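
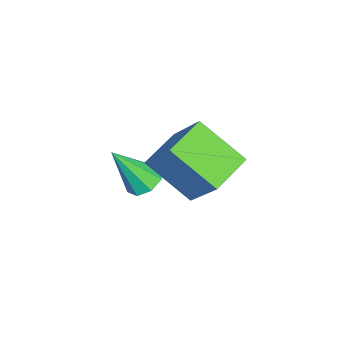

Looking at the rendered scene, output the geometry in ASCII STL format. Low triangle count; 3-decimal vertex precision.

solid 
facet normal -0.861 0.459 0.217
outer loop
vertex -0.003 1.348 -0.409
vertex 0.68 2.041 0.836
vertex 0.381 2.46 -1.239
endloop
endfacet
facet normal -0.433 -0.438 -0.788
outer loop
vertex 1.32 1.959 -1.476
vertex -0.003 1.348 -0.409
vertex 0.381 2.46 -1.239
endloop
endfacet
facet normal -0.861 0.459 0.217
outer loop
vertex 0.381 2.46 -1.239
vertex 0.68 2.041 0.836
vertex 1.064 3.153 0.006
endloop
endfacet
facet normal 0.267 0.772 -0.576
outer loop
vertex 1.064 3.153 0.006
vertex 1.32 1.959 -1.476
vertex 0.381 2.46 -1.239
endloop
endfacet
facet normal -0.267 -0.772 0.576
outer loop
vertex -0.003 1.348 -0.409
vertex 1.619 1.54 0.599
vertex 0.68 2.041 0.836
endloop
endfacet
facet normal -0.433 -0.438 -0.788
outer loop
vertex 0.936 0.847 -0.646
vertex -0.003 1.348 -0.409
vertex 1.32 1.959 -1.476
endloop
endfacet
facet normal -0.267 -0.772 0.576
outer loop
vertex 0.936 0.847 -0.646
vertex 1.619 1.54 0.599
vertex -0.003 1.348 -0.409
endloop
endfacet
facet normal 0.433 0.438 0.788
outer loop
vertex 0.68 2.041 0.836
vertex 1.619 1.54 0.599
vertex 1.064 3.153 0.006
endloop
endfacet
facet normal 0.267 0.772 -0.576
outer loop
vertex 2.003 2.652 -0.231
vertex 1.32 1.959 -1.476
vertex 1.064 3.153 0.006
endloop
endfacet
facet normal 0.433 0.438 0.788
outer loop
vertex 1.064 3.153 0.006
vertex 1.619 1.54 0.599
vertex 2.003 2.652 -0.231
endloop
endfacet
facet normal 0.861 -0.459 -0.217
outer loop
vertex 2.003 2.652 -0.231
vertex 0.936 0.847 -0.646
vertex 1.32 1.959 -1.476
endloop
endfacet
facet normal 0.861 -0.459 -0.217
outer loop
vertex 1.619 1.54 0.599
vertex 0.936 0.847 -0.646
vertex 2.003 2.652 -0.231
endloop
endfacet
facet normal -0.140 0.535 -0.834
outer loop
vertex -0.135 0.216 -2.95
vertex -0.387 0.579 -2.675
vertex 0.109 0.498 -2.81
endloop
endfacet
facet normal 0.781 -0.611 -0.129
outer loop
vertex -0.135 0.216 -2.95
vertex 0.109 0.498 -2.81
vertex -0.193 -0.159 -1.525
endloop
endfacet
facet normal -0.139 0.535 -0.833
outer loop
vertex 0.109 0.498 -2.81
vertex -0.387 0.579 -2.675
vertex 0.063 0.827 -2.591
endloop
endfacet
facet normal 0.975 -0.012 0.223
outer loop
vertex 0.109 0.498 -2.81
vertex 0.063 0.827 -2.591
vertex -0.193 -0.159 -1.525
endloop
endfacet
facet normal -0.139 0.535 -0.833
outer loop
vertex 0.063 0.827 -2.591
vertex -0.387 0.579 -2.675
vertex -0.247 1.011 -2.421
endloop
endfacet
facet normal 0.625 0.493 0.606
outer loop
vertex 0.063 0.827 -2.591
vertex -0.247 1.011 -2.421
vertex -0.193 -0.159 -1.525
endloop
endfacet
facet normal -0.141 0.535 -0.833
outer loop
vertex -0.247 1.011 -2.421
vertex -0.387 0.579 -2.675
vertex -0.638 0.941 -2.4
endloop
endfacet
facet normal -0.066 0.605 0.794
outer loop
vertex -0.247 1.011 -2.421
vertex -0.638 0.941 -2.4
vertex -0.193 -0.159 -1.525
endloop
endfacet
facet normal -0.139 0.536 -0.833
outer loop
vertex -0.638 0.941 -2.4
vertex -0.387 0.579 -2.675
vertex -0.882 0.66 -2.54
endloop
endfacet
facet normal -0.688 0.260 0.677
outer loop
vertex -0.638 0.941 -2.4
vertex -0.882 0.66 -2.54
vertex -0.193 -0.159 -1.525
endloop
endfacet
facet normal -0.140 0.535 -0.833
outer loop
vertex -0.882 0.66 -2.54
vertex -0.387 0.579 -2.675
vertex -0.836 0.331 -2.759
endloop
endfacet
facet normal -0.883 -0.340 0.325
outer loop
vertex -0.882 0.66 -2.54
vertex -0.836 0.331 -2.759
vertex -0.193 -0.159 -1.525
endloop
endfacet
facet normal -0.140 0.535 -0.833
outer loop
vertex -0.836 0.331 -2.759
vertex -0.387 0.579 -2.675
vertex -0.526 0.147 -2.929
endloop
endfacet
facet normal -0.533 -0.844 -0.058
outer loop
vertex -0.836 0.331 -2.759
vertex -0.526 0.147 -2.929
vertex -0.193 -0.159 -1.525
endloop
endfacet
facet normal -0.139 0.535 -0.833
outer loop
vertex -0.526 0.147 -2.929
vertex -0.387 0.579 -2.675
vertex -0.135 0.216 -2.95
endloop
endfacet
facet normal 0.156 -0.957 -0.245
outer loop
vertex -0.526 0.147 -2.929
vertex -0.135 0.216 -2.95
vertex -0.193 -0.159 -1.525
endloop
endfacet

endsolid


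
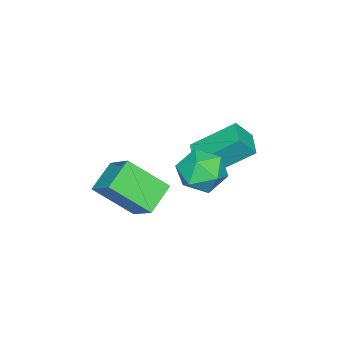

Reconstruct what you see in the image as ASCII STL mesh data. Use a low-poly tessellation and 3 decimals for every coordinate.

solid 
facet normal -0.833 -0.531 0.158
outer loop
vertex -0.501 -0.341 0.095
vertex -1.173 1.059 1.257
vertex -0.924 0.094 -0.674
endloop
endfacet
facet normal 0.347 -0.722 -0.599
outer loop
vertex -0.067 0.641 -0.837
vertex -0.501 -0.341 0.095
vertex -0.924 0.094 -0.674
endloop
endfacet
facet normal -0.832 -0.531 0.158
outer loop
vertex -0.924 0.094 -0.674
vertex -1.173 1.059 1.257
vertex -1.597 1.494 0.488
endloop
endfacet
facet normal -0.432 0.444 -0.785
outer loop
vertex -1.597 1.494 0.488
vertex -0.067 0.641 -0.837
vertex -0.924 0.094 -0.674
endloop
endfacet
facet normal 0.433 -0.444 0.785
outer loop
vertex -0.501 -0.341 0.095
vertex -0.316 1.606 1.094
vertex -1.173 1.059 1.257
endloop
endfacet
facet normal 0.346 -0.722 -0.599
outer loop
vertex 0.357 0.206 -0.068
vertex -0.501 -0.341 0.095
vertex -0.067 0.641 -0.837
endloop
endfacet
facet normal 0.432 -0.444 0.785
outer loop
vertex 0.357 0.206 -0.068
vertex -0.316 1.606 1.094
vertex -0.501 -0.341 0.095
endloop
endfacet
facet normal -0.347 0.722 0.599
outer loop
vertex -1.173 1.059 1.257
vertex -0.316 1.606 1.094
vertex -1.597 1.494 0.488
endloop
endfacet
facet normal -0.432 0.444 -0.785
outer loop
vertex -0.739 2.041 0.325
vertex -0.067 0.641 -0.837
vertex -1.597 1.494 0.488
endloop
endfacet
facet normal -0.346 0.722 0.599
outer loop
vertex -1.597 1.494 0.488
vertex -0.316 1.606 1.094
vertex -0.739 2.041 0.325
endloop
endfacet
facet normal 0.832 0.531 -0.159
outer loop
vertex -0.739 2.041 0.325
vertex 0.357 0.206 -0.068
vertex -0.067 0.641 -0.837
endloop
endfacet
facet normal 0.833 0.531 -0.158
outer loop
vertex -0.316 1.606 1.094
vertex 0.357 0.206 -0.068
vertex -0.739 2.041 0.325
endloop
endfacet
facet normal -0.878 0.084 0.472
outer loop
vertex 1.69 -1.583 0.325
vertex 1.164 -0.26 -0.887
vertex 1.154 -2.551 -0.5
endloop
endfacet
facet normal 0.280 -0.708 0.648
outer loop
vertex 2.296 -2.66 -1.113
vertex 1.69 -1.583 0.325
vertex 1.154 -2.551 -0.5
endloop
endfacet
facet normal -0.878 0.083 0.471
outer loop
vertex 1.154 -2.551 -0.5
vertex 1.164 -0.26 -0.887
vertex 0.629 -1.228 -1.712
endloop
endfacet
facet normal -0.388 -0.702 -0.598
outer loop
vertex 0.629 -1.228 -1.712
vertex 2.296 -2.66 -1.113
vertex 1.154 -2.551 -0.5
endloop
endfacet
facet normal 0.388 0.702 0.598
outer loop
vertex 1.69 -1.583 0.325
vertex 2.306 -0.369 -1.5
vertex 1.164 -0.26 -0.887
endloop
endfacet
facet normal 0.281 -0.708 0.648
outer loop
vertex 2.831 -1.692 -0.288
vertex 1.69 -1.583 0.325
vertex 2.296 -2.66 -1.113
endloop
endfacet
facet normal 0.388 0.702 0.598
outer loop
vertex 2.831 -1.692 -0.288
vertex 2.306 -0.369 -1.5
vertex 1.69 -1.583 0.325
endloop
endfacet
facet normal -0.281 0.708 -0.648
outer loop
vertex 1.164 -0.26 -0.887
vertex 2.306 -0.369 -1.5
vertex 0.629 -1.228 -1.712
endloop
endfacet
facet normal -0.388 -0.702 -0.598
outer loop
vertex 1.77 -1.337 -2.325
vertex 2.296 -2.66 -1.113
vertex 0.629 -1.228 -1.712
endloop
endfacet
facet normal -0.281 0.708 -0.648
outer loop
vertex 0.629 -1.228 -1.712
vertex 2.306 -0.369 -1.5
vertex 1.77 -1.337 -2.325
endloop
endfacet
facet normal 0.878 -0.083 -0.472
outer loop
vertex 1.77 -1.337 -2.325
vertex 2.831 -1.692 -0.288
vertex 2.296 -2.66 -1.113
endloop
endfacet
facet normal 0.878 -0.084 -0.472
outer loop
vertex 2.306 -0.369 -1.5
vertex 2.831 -1.692 -0.288
vertex 1.77 -1.337 -2.325
endloop
endfacet
facet normal 0.263 0.611 0.747
outer loop
vertex 3.559 2.638 2.183
vertex 2.798 2.395 2.65
vertex 3.583 1.918 2.764
endloop
endfacet
facet normal 0.838 0.359 0.410
outer loop
vertex 3.559 2.638 2.183
vertex 3.583 1.918 2.764
vertex 4.007 1.865 1.944
endloop
endfacet
facet normal 0.792 0.544 -0.276
outer loop
vertex 3.559 2.638 2.183
vertex 4.007 1.865 1.944
vertex 3.485 2.309 1.322
endloop
endfacet
facet normal 0.186 0.912 -0.365
outer loop
vertex 3.559 2.638 2.183
vertex 3.485 2.309 1.322
vertex 2.737 2.636 1.758
endloop
endfacet
facet normal -0.140 0.953 0.267
outer loop
vertex 3.559 2.638 2.183
vertex 2.737 2.636 1.758
vertex 2.798 2.395 2.65
endloop
endfacet
facet normal 0.821 -0.354 0.448
outer loop
vertex 4.007 1.865 1.944
vertex 3.583 1.918 2.764
vertex 3.523 1.144 2.262
endloop
endfacet
facet normal -0.111 0.054 0.992
outer loop
vertex 3.583 1.918 2.764
vertex 2.798 2.395 2.65
vertex 2.775 1.471 2.698
endloop
endfacet
facet normal -0.764 0.608 0.217
outer loop
vertex 2.798 2.395 2.65
vertex 2.737 2.636 1.758
vertex 2.253 1.915 2.076
endloop
endfacet
facet normal -0.234 0.542 -0.807
outer loop
vertex 2.737 2.636 1.758
vertex 3.485 2.309 1.322
vertex 2.677 1.862 1.256
endloop
endfacet
facet normal 0.746 -0.053 -0.664
outer loop
vertex 3.485 2.309 1.322
vertex 4.007 1.865 1.944
vertex 3.462 1.385 1.37
endloop
endfacet
facet normal -0.186 -0.912 0.365
outer loop
vertex 2.701 1.142 1.837
vertex 3.523 1.144 2.262
vertex 2.775 1.471 2.698
endloop
endfacet
facet normal -0.792 -0.544 0.276
outer loop
vertex 2.701 1.142 1.837
vertex 2.775 1.471 2.698
vertex 2.253 1.915 2.076
endloop
endfacet
facet normal -0.838 -0.359 -0.410
outer loop
vertex 2.701 1.142 1.837
vertex 2.253 1.915 2.076
vertex 2.677 1.862 1.256
endloop
endfacet
facet normal -0.263 -0.611 -0.747
outer loop
vertex 2.701 1.142 1.837
vertex 2.677 1.862 1.256
vertex 3.462 1.385 1.37
endloop
endfacet
facet normal 0.140 -0.953 -0.267
outer loop
vertex 2.701 1.142 1.837
vertex 3.462 1.385 1.37
vertex 3.523 1.144 2.262
endloop
endfacet
facet normal 0.234 -0.542 0.807
outer loop
vertex 2.775 1.471 2.698
vertex 3.523 1.144 2.262
vertex 3.583 1.918 2.764
endloop
endfacet
facet normal -0.746 0.053 0.664
outer loop
vertex 2.253 1.915 2.076
vertex 2.775 1.471 2.698
vertex 2.798 2.395 2.65
endloop
endfacet
facet normal -0.821 0.354 -0.448
outer loop
vertex 2.677 1.862 1.256
vertex 2.253 1.915 2.076
vertex 2.737 2.636 1.758
endloop
endfacet
facet normal 0.111 -0.054 -0.992
outer loop
vertex 3.462 1.385 1.37
vertex 2.677 1.862 1.256
vertex 3.485 2.309 1.322
endloop
endfacet
facet normal 0.764 -0.608 -0.217
outer loop
vertex 3.523 1.144 2.262
vertex 3.462 1.385 1.37
vertex 4.007 1.865 1.944
endloop
endfacet

endsolid


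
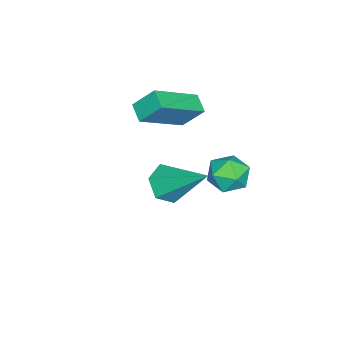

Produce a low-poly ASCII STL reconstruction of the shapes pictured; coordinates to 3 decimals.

solid 
facet normal -0.708 0.462 -0.533
outer loop
vertex -4.356 -0.749 3.427
vertex -3.802 -0.267 3.109
vertex -4.195 -1.51 2.553
endloop
endfacet
facet normal -0.692 -0.603 0.397
outer loop
vertex -2.658 -2.513 3.711
vertex -4.356 -0.749 3.427
vertex -4.195 -1.51 2.553
endloop
endfacet
facet normal -0.708 0.462 -0.533
outer loop
vertex -4.195 -1.51 2.553
vertex -3.802 -0.267 3.109
vertex -3.641 -1.028 2.235
endloop
endfacet
facet normal 0.138 -0.651 -0.747
outer loop
vertex -3.641 -1.028 2.235
vertex -2.658 -2.513 3.711
vertex -4.195 -1.51 2.553
endloop
endfacet
facet normal -0.138 0.651 0.747
outer loop
vertex -4.356 -0.749 3.427
vertex -2.265 -1.27 4.267
vertex -3.802 -0.267 3.109
endloop
endfacet
facet normal -0.692 -0.603 0.397
outer loop
vertex -2.819 -1.752 4.585
vertex -4.356 -0.749 3.427
vertex -2.658 -2.513 3.711
endloop
endfacet
facet normal -0.138 0.651 0.747
outer loop
vertex -2.819 -1.752 4.585
vertex -2.265 -1.27 4.267
vertex -4.356 -0.749 3.427
endloop
endfacet
facet normal 0.692 0.603 -0.397
outer loop
vertex -3.802 -0.267 3.109
vertex -2.265 -1.27 4.267
vertex -3.641 -1.028 2.235
endloop
endfacet
facet normal 0.138 -0.651 -0.747
outer loop
vertex -2.104 -2.031 3.393
vertex -2.658 -2.513 3.711
vertex -3.641 -1.028 2.235
endloop
endfacet
facet normal 0.692 0.603 -0.397
outer loop
vertex -3.641 -1.028 2.235
vertex -2.265 -1.27 4.267
vertex -2.104 -2.031 3.393
endloop
endfacet
facet normal 0.708 -0.462 0.533
outer loop
vertex -2.104 -2.031 3.393
vertex -2.819 -1.752 4.585
vertex -2.658 -2.513 3.711
endloop
endfacet
facet normal 0.708 -0.462 0.533
outer loop
vertex -2.265 -1.27 4.267
vertex -2.819 -1.752 4.585
vertex -2.104 -2.031 3.393
endloop
endfacet
facet normal -0.204 -0.751 -0.628
outer loop
vertex 1.005 -0.454 3.48
vertex 0.596 0.042 3.02
vertex 1.369 -0.065 2.897
endloop
endfacet
facet normal 0.884 -0.186 0.428
outer loop
vertex 1.005 -0.454 3.48
vertex 1.369 -0.065 2.897
vertex 1.024 1.618 4.34
endloop
endfacet
facet normal -0.204 -0.751 -0.628
outer loop
vertex 1.369 -0.065 2.897
vertex 0.596 0.042 3.02
vertex 0.96 0.431 2.437
endloop
endfacet
facet normal 0.853 0.429 -0.296
outer loop
vertex 1.369 -0.065 2.897
vertex 0.96 0.431 2.437
vertex 1.024 1.618 4.34
endloop
endfacet
facet normal -0.204 -0.751 -0.628
outer loop
vertex 0.96 0.431 2.437
vertex 0.596 0.042 3.02
vertex 0.187 0.537 2.561
endloop
endfacet
facet normal 0.031 0.848 -0.530
outer loop
vertex 0.96 0.431 2.437
vertex 0.187 0.537 2.561
vertex 1.024 1.618 4.34
endloop
endfacet
facet normal -0.204 -0.751 -0.628
outer loop
vertex 0.187 0.537 2.561
vertex 0.596 0.042 3.02
vertex -0.177 0.148 3.144
endloop
endfacet
facet normal -0.758 0.651 -0.039
outer loop
vertex 0.187 0.537 2.561
vertex -0.177 0.148 3.144
vertex 1.024 1.618 4.34
endloop
endfacet
facet normal -0.204 -0.750 -0.629
outer loop
vertex -0.177 0.148 3.144
vertex 0.596 0.042 3.02
vertex 0.232 -0.348 3.603
endloop
endfacet
facet normal -0.727 0.036 0.686
outer loop
vertex -0.177 0.148 3.144
vertex 0.232 -0.348 3.603
vertex 1.024 1.618 4.34
endloop
endfacet
facet normal -0.203 -0.751 -0.629
outer loop
vertex 0.232 -0.348 3.603
vertex 0.596 0.042 3.02
vertex 1.005 -0.454 3.48
endloop
endfacet
facet normal 0.094 -0.382 0.919
outer loop
vertex 0.232 -0.348 3.603
vertex 1.005 -0.454 3.48
vertex 1.024 1.618 4.34
endloop
endfacet
facet normal -0.498 0.337 0.799
outer loop
vertex -3.89 1.413 0.433
vertex -4.324 0.657 0.481
vertex -3.57 0.756 0.909
endloop
endfacet
facet normal 0.154 0.628 0.763
outer loop
vertex -3.89 1.413 0.433
vertex -3.57 0.756 0.909
vertex -3.037 1.233 0.409
endloop
endfacet
facet normal 0.208 0.968 0.139
outer loop
vertex -3.89 1.413 0.433
vertex -3.037 1.233 0.409
vertex -3.461 1.43 -0.327
endloop
endfacet
facet normal -0.409 0.888 -0.211
outer loop
vertex -3.89 1.413 0.433
vertex -3.461 1.43 -0.327
vertex -4.257 1.074 -0.283
endloop
endfacet
facet normal -0.845 0.497 0.197
outer loop
vertex -3.89 1.413 0.433
vertex -4.257 1.074 -0.283
vertex -4.324 0.657 0.481
endloop
endfacet
facet normal 0.632 0.099 0.768
outer loop
vertex -3.037 1.233 0.409
vertex -3.57 0.756 0.909
vertex -2.943 0.366 0.443
endloop
endfacet
facet normal -0.421 -0.373 0.827
outer loop
vertex -3.57 0.756 0.909
vertex -4.324 0.657 0.481
vertex -3.739 0.01 0.487
endloop
endfacet
facet normal -0.983 -0.112 -0.147
outer loop
vertex -4.324 0.657 0.481
vertex -4.257 1.074 -0.283
vertex -4.163 0.207 -0.249
endloop
endfacet
facet normal -0.277 0.520 -0.808
outer loop
vertex -4.257 1.074 -0.283
vertex -3.461 1.43 -0.327
vertex -3.63 0.684 -0.749
endloop
endfacet
facet normal 0.721 0.650 -0.241
outer loop
vertex -3.461 1.43 -0.327
vertex -3.037 1.233 0.409
vertex -2.876 0.783 -0.321
endloop
endfacet
facet normal 0.409 -0.888 0.211
outer loop
vertex -3.31 0.027 -0.273
vertex -2.943 0.366 0.443
vertex -3.739 0.01 0.487
endloop
endfacet
facet normal -0.208 -0.968 -0.139
outer loop
vertex -3.31 0.027 -0.273
vertex -3.739 0.01 0.487
vertex -4.163 0.207 -0.249
endloop
endfacet
facet normal -0.154 -0.628 -0.763
outer loop
vertex -3.31 0.027 -0.273
vertex -4.163 0.207 -0.249
vertex -3.63 0.684 -0.749
endloop
endfacet
facet normal 0.498 -0.337 -0.799
outer loop
vertex -3.31 0.027 -0.273
vertex -3.63 0.684 -0.749
vertex -2.876 0.783 -0.321
endloop
endfacet
facet normal 0.845 -0.497 -0.197
outer loop
vertex -3.31 0.027 -0.273
vertex -2.876 0.783 -0.321
vertex -2.943 0.366 0.443
endloop
endfacet
facet normal 0.277 -0.520 0.808
outer loop
vertex -3.739 0.01 0.487
vertex -2.943 0.366 0.443
vertex -3.57 0.756 0.909
endloop
endfacet
facet normal -0.721 -0.650 0.241
outer loop
vertex -4.163 0.207 -0.249
vertex -3.739 0.01 0.487
vertex -4.324 0.657 0.481
endloop
endfacet
facet normal -0.632 -0.099 -0.768
outer loop
vertex -3.63 0.684 -0.749
vertex -4.163 0.207 -0.249
vertex -4.257 1.074 -0.283
endloop
endfacet
facet normal 0.421 0.373 -0.827
outer loop
vertex -2.876 0.783 -0.321
vertex -3.63 0.684 -0.749
vertex -3.461 1.43 -0.327
endloop
endfacet
facet normal 0.983 0.112 0.147
outer loop
vertex -2.943 0.366 0.443
vertex -2.876 0.783 -0.321
vertex -3.037 1.233 0.409
endloop
endfacet

endsolid


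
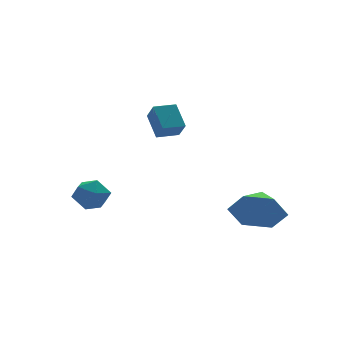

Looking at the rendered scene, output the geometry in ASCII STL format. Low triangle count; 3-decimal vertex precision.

solid 
facet normal -0.531 -0.766 -0.363
outer loop
vertex 1.585 -3.867 -2.244
vertex 1.01 -3.885 -1.365
vertex 0.709 -3.291 -2.177
endloop
endfacet
facet normal 0.435 0.724 -0.535
outer loop
vertex 1.585 -3.867 -2.244
vertex 0.709 -3.291 -2.177
vertex 1.67 -2.935 -0.915
endloop
endfacet
facet normal -0.532 -0.765 -0.363
outer loop
vertex 0.709 -3.291 -2.177
vertex 1.01 -3.885 -1.365
vertex 0.135 -3.309 -1.298
endloop
endfacet
facet normal -0.208 0.971 -0.116
outer loop
vertex 0.709 -3.291 -2.177
vertex 0.135 -3.309 -1.298
vertex 1.67 -2.935 -0.915
endloop
endfacet
facet normal -0.532 -0.766 -0.362
outer loop
vertex 0.135 -3.309 -1.298
vertex 1.01 -3.885 -1.365
vertex 0.436 -3.902 -0.486
endloop
endfacet
facet normal -0.329 0.701 0.633
outer loop
vertex 0.135 -3.309 -1.298
vertex 0.436 -3.902 -0.486
vertex 1.67 -2.935 -0.915
endloop
endfacet
facet normal -0.531 -0.766 -0.362
outer loop
vertex 0.436 -3.902 -0.486
vertex 1.01 -3.885 -1.365
vertex 1.312 -4.478 -0.553
endloop
endfacet
facet normal 0.193 0.181 0.964
outer loop
vertex 0.436 -3.902 -0.486
vertex 1.312 -4.478 -0.553
vertex 1.67 -2.935 -0.915
endloop
endfacet
facet normal -0.531 -0.766 -0.362
outer loop
vertex 1.312 -4.478 -0.553
vertex 1.01 -3.885 -1.365
vertex 1.886 -4.461 -1.432
endloop
endfacet
facet normal 0.836 -0.066 0.545
outer loop
vertex 1.312 -4.478 -0.553
vertex 1.886 -4.461 -1.432
vertex 1.67 -2.935 -0.915
endloop
endfacet
facet normal -0.531 -0.766 -0.363
outer loop
vertex 1.886 -4.461 -1.432
vertex 1.01 -3.885 -1.365
vertex 1.585 -3.867 -2.244
endloop
endfacet
facet normal 0.957 0.205 -0.205
outer loop
vertex 1.886 -4.461 -1.432
vertex 1.585 -3.867 -2.244
vertex 1.67 -2.935 -0.915
endloop
endfacet
facet normal -0.999 0.023 0.025
outer loop
vertex -1.382 -1.296 2.089
vertex -1.344 -0.434 2.819
vertex -1.386 -0.766 1.463
endloop
endfacet
facet normal -0.034 -0.763 -0.646
outer loop
vertex -0.516 -0.786 1.441
vertex -1.382 -1.296 2.089
vertex -1.386 -0.766 1.463
endloop
endfacet
facet normal -0.999 0.024 0.025
outer loop
vertex -1.386 -0.766 1.463
vertex -1.344 -0.434 2.819
vertex -1.347 0.096 2.193
endloop
endfacet
facet normal -0.004 0.646 -0.763
outer loop
vertex -1.347 0.096 2.193
vertex -0.516 -0.786 1.441
vertex -1.386 -0.766 1.463
endloop
endfacet
facet normal 0.004 -0.646 0.763
outer loop
vertex -1.382 -1.296 2.089
vertex -0.474 -0.454 2.797
vertex -1.344 -0.434 2.819
endloop
endfacet
facet normal -0.034 -0.763 -0.646
outer loop
vertex -0.513 -1.316 2.067
vertex -1.382 -1.296 2.089
vertex -0.516 -0.786 1.441
endloop
endfacet
facet normal 0.004 -0.646 0.763
outer loop
vertex -0.513 -1.316 2.067
vertex -0.474 -0.454 2.797
vertex -1.382 -1.296 2.089
endloop
endfacet
facet normal 0.034 0.763 0.646
outer loop
vertex -1.344 -0.434 2.819
vertex -0.474 -0.454 2.797
vertex -1.347 0.096 2.193
endloop
endfacet
facet normal -0.004 0.646 -0.763
outer loop
vertex -0.478 0.076 2.171
vertex -0.516 -0.786 1.441
vertex -1.347 0.096 2.193
endloop
endfacet
facet normal 0.034 0.763 0.646
outer loop
vertex -1.347 0.096 2.193
vertex -0.474 -0.454 2.797
vertex -0.478 0.076 2.171
endloop
endfacet
facet normal 0.999 -0.023 -0.025
outer loop
vertex -0.478 0.076 2.171
vertex -0.513 -1.316 2.067
vertex -0.516 -0.786 1.441
endloop
endfacet
facet normal 0.999 -0.023 -0.026
outer loop
vertex -0.474 -0.454 2.797
vertex -0.513 -1.316 2.067
vertex -0.478 0.076 2.171
endloop
endfacet
facet normal -0.235 0.310 0.921
outer loop
vertex -3.369 1.311 -1.21
vertex -3.782 0.673 -1.101
vertex -3.038 0.685 -0.915
endloop
endfacet
facet normal 0.406 0.556 0.725
outer loop
vertex -3.369 1.311 -1.21
vertex -3.038 0.685 -0.915
vertex -2.668 1.102 -1.442
endloop
endfacet
facet normal 0.322 0.938 0.128
outer loop
vertex -3.369 1.311 -1.21
vertex -2.668 1.102 -1.442
vertex -3.184 1.349 -1.954
endloop
endfacet
facet normal -0.371 0.928 -0.045
outer loop
vertex -3.369 1.311 -1.21
vertex -3.184 1.349 -1.954
vertex -3.873 1.084 -1.743
endloop
endfacet
facet normal -0.715 0.539 0.446
outer loop
vertex -3.369 1.311 -1.21
vertex -3.873 1.084 -1.743
vertex -3.782 0.673 -1.101
endloop
endfacet
facet normal 0.820 -0.004 0.573
outer loop
vertex -2.668 1.102 -1.442
vertex -3.038 0.685 -0.915
vertex -2.647 0.336 -1.477
endloop
endfacet
facet normal -0.216 -0.404 0.889
outer loop
vertex -3.038 0.685 -0.915
vertex -3.782 0.673 -1.101
vertex -3.336 0.071 -1.266
endloop
endfacet
facet normal -0.992 -0.033 0.120
outer loop
vertex -3.782 0.673 -1.101
vertex -3.873 1.084 -1.743
vertex -3.852 0.318 -1.778
endloop
endfacet
facet normal -0.436 0.597 -0.674
outer loop
vertex -3.873 1.084 -1.743
vertex -3.184 1.349 -1.954
vertex -3.482 0.735 -2.305
endloop
endfacet
facet normal 0.684 0.615 -0.393
outer loop
vertex -3.184 1.349 -1.954
vertex -2.668 1.102 -1.442
vertex -2.738 0.747 -2.119
endloop
endfacet
facet normal 0.371 -0.928 0.045
outer loop
vertex -3.151 0.109 -2.01
vertex -2.647 0.336 -1.477
vertex -3.336 0.071 -1.266
endloop
endfacet
facet normal -0.322 -0.938 -0.128
outer loop
vertex -3.151 0.109 -2.01
vertex -3.336 0.071 -1.266
vertex -3.852 0.318 -1.778
endloop
endfacet
facet normal -0.406 -0.556 -0.725
outer loop
vertex -3.151 0.109 -2.01
vertex -3.852 0.318 -1.778
vertex -3.482 0.735 -2.305
endloop
endfacet
facet normal 0.235 -0.310 -0.921
outer loop
vertex -3.151 0.109 -2.01
vertex -3.482 0.735 -2.305
vertex -2.738 0.747 -2.119
endloop
endfacet
facet normal 0.715 -0.539 -0.446
outer loop
vertex -3.151 0.109 -2.01
vertex -2.738 0.747 -2.119
vertex -2.647 0.336 -1.477
endloop
endfacet
facet normal 0.436 -0.597 0.674
outer loop
vertex -3.336 0.071 -1.266
vertex -2.647 0.336 -1.477
vertex -3.038 0.685 -0.915
endloop
endfacet
facet normal -0.684 -0.615 0.393
outer loop
vertex -3.852 0.318 -1.778
vertex -3.336 0.071 -1.266
vertex -3.782 0.673 -1.101
endloop
endfacet
facet normal -0.820 0.004 -0.573
outer loop
vertex -3.482 0.735 -2.305
vertex -3.852 0.318 -1.778
vertex -3.873 1.084 -1.743
endloop
endfacet
facet normal 0.216 0.404 -0.889
outer loop
vertex -2.738 0.747 -2.119
vertex -3.482 0.735 -2.305
vertex -3.184 1.349 -1.954
endloop
endfacet
facet normal 0.992 0.033 -0.120
outer loop
vertex -2.647 0.336 -1.477
vertex -2.738 0.747 -2.119
vertex -2.668 1.102 -1.442
endloop
endfacet

endsolid


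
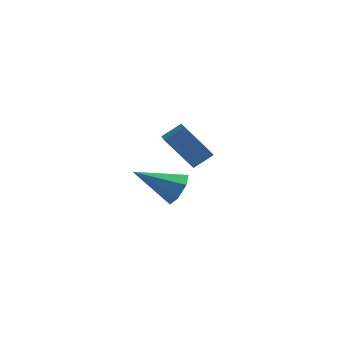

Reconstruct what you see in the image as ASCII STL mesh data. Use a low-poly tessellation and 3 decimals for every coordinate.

solid 
facet normal 0.792 0.371 -0.484
outer loop
vertex 4.345 -3.52 1.082
vertex 3.814 -3.116 0.523
vertex 4.136 -2.821 1.276
endloop
endfacet
facet normal 0.237 -0.193 0.952
outer loop
vertex 4.345 -3.52 1.082
vertex 4.136 -2.821 1.276
vertex 2.126 -3.904 1.557
endloop
endfacet
facet normal 0.793 0.371 -0.484
outer loop
vertex 4.136 -2.821 1.276
vertex 3.814 -3.116 0.523
vertex 3.685 -2.344 0.903
endloop
endfacet
facet normal -0.158 0.512 0.845
outer loop
vertex 4.136 -2.821 1.276
vertex 3.685 -2.344 0.903
vertex 2.126 -3.904 1.557
endloop
endfacet
facet normal 0.792 0.371 -0.485
outer loop
vertex 3.685 -2.344 0.903
vertex 3.814 -3.116 0.523
vertex 3.331 -2.448 0.245
endloop
endfacet
facet normal -0.639 0.734 0.228
outer loop
vertex 3.685 -2.344 0.903
vertex 3.331 -2.448 0.245
vertex 2.126 -3.904 1.557
endloop
endfacet
facet normal 0.792 0.371 -0.485
outer loop
vertex 3.331 -2.448 0.245
vertex 3.814 -3.116 0.523
vertex 3.34 -3.055 -0.204
endloop
endfacet
facet normal -0.846 0.309 -0.434
outer loop
vertex 3.331 -2.448 0.245
vertex 3.34 -3.055 -0.204
vertex 2.126 -3.904 1.557
endloop
endfacet
facet normal 0.792 0.370 -0.485
outer loop
vertex 3.34 -3.055 -0.204
vertex 3.814 -3.116 0.523
vertex 3.706 -3.708 -0.105
endloop
endfacet
facet normal -0.622 -0.446 -0.644
outer loop
vertex 3.34 -3.055 -0.204
vertex 3.706 -3.708 -0.105
vertex 2.126 -3.904 1.557
endloop
endfacet
facet normal 0.793 0.370 -0.485
outer loop
vertex 3.706 -3.708 -0.105
vertex 3.814 -3.116 0.523
vertex 4.153 -3.915 0.468
endloop
endfacet
facet normal -0.135 -0.961 -0.242
outer loop
vertex 3.706 -3.708 -0.105
vertex 4.153 -3.915 0.468
vertex 2.126 -3.904 1.557
endloop
endfacet
facet normal 0.792 0.370 -0.486
outer loop
vertex 4.153 -3.915 0.468
vertex 3.814 -3.116 0.523
vertex 4.345 -3.52 1.082
endloop
endfacet
facet normal 0.247 -0.848 0.468
outer loop
vertex 4.153 -3.915 0.468
vertex 4.345 -3.52 1.082
vertex 2.126 -3.904 1.557
endloop
endfacet
facet normal -0.531 0.816 -0.231
outer loop
vertex 1.28 2.919 1.064
vertex 2.528 3.267 -0.576
vertex 0.594 2.287 0.408
endloop
endfacet
facet normal -0.597 -0.166 0.785
outer loop
vertex 1.072 1.553 0.616
vertex 1.28 2.919 1.064
vertex 0.594 2.287 0.408
endloop
endfacet
facet normal -0.531 0.815 -0.231
outer loop
vertex 0.594 2.287 0.408
vertex 2.528 3.267 -0.576
vertex 1.843 2.635 -1.232
endloop
endfacet
facet normal -0.601 -0.555 -0.575
outer loop
vertex 1.843 2.635 -1.232
vertex 1.072 1.553 0.616
vertex 0.594 2.287 0.408
endloop
endfacet
facet normal 0.601 0.555 0.575
outer loop
vertex 1.28 2.919 1.064
vertex 3.006 2.533 -0.368
vertex 2.528 3.267 -0.576
endloop
endfacet
facet normal -0.598 -0.166 0.784
outer loop
vertex 1.757 2.185 1.272
vertex 1.28 2.919 1.064
vertex 1.072 1.553 0.616
endloop
endfacet
facet normal 0.601 0.554 0.576
outer loop
vertex 1.757 2.185 1.272
vertex 3.006 2.533 -0.368
vertex 1.28 2.919 1.064
endloop
endfacet
facet normal 0.597 0.167 -0.784
outer loop
vertex 2.528 3.267 -0.576
vertex 3.006 2.533 -0.368
vertex 1.843 2.635 -1.232
endloop
endfacet
facet normal -0.602 -0.554 -0.575
outer loop
vertex 2.32 1.901 -1.024
vertex 1.072 1.553 0.616
vertex 1.843 2.635 -1.232
endloop
endfacet
facet normal 0.597 0.166 -0.785
outer loop
vertex 1.843 2.635 -1.232
vertex 3.006 2.533 -0.368
vertex 2.32 1.901 -1.024
endloop
endfacet
facet normal 0.531 -0.815 0.231
outer loop
vertex 2.32 1.901 -1.024
vertex 1.757 2.185 1.272
vertex 1.072 1.553 0.616
endloop
endfacet
facet normal 0.531 -0.816 0.231
outer loop
vertex 3.006 2.533 -0.368
vertex 1.757 2.185 1.272
vertex 2.32 1.901 -1.024
endloop
endfacet

endsolid


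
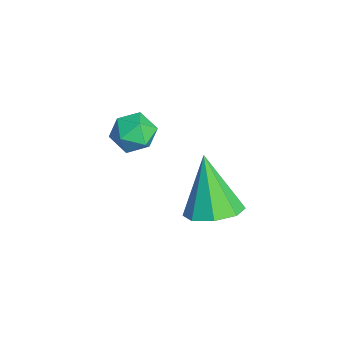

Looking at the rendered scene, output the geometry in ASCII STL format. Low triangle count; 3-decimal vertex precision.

solid 
facet normal 0.478 0.050 -0.877
outer loop
vertex 1.081 4.021 2.621
vertex 0.483 3.565 2.269
vertex 0.611 4.377 2.385
endloop
endfacet
facet normal 0.254 0.745 0.617
outer loop
vertex 1.081 4.021 2.621
vertex 0.611 4.377 2.385
vertex -0.403 3.475 3.891
endloop
endfacet
facet normal 0.479 0.050 -0.876
outer loop
vertex 0.611 4.377 2.385
vertex 0.483 3.565 2.269
vertex 0.066 4.258 2.08
endloop
endfacet
facet normal -0.357 0.888 0.291
outer loop
vertex 0.611 4.377 2.385
vertex 0.066 4.258 2.08
vertex -0.403 3.475 3.891
endloop
endfacet
facet normal 0.479 0.049 -0.877
outer loop
vertex 0.066 4.258 2.08
vertex 0.483 3.565 2.269
vertex -0.234 3.733 1.887
endloop
endfacet
facet normal -0.867 0.499 -0.009
outer loop
vertex 0.066 4.258 2.08
vertex -0.234 3.733 1.887
vertex -0.403 3.475 3.891
endloop
endfacet
facet normal 0.479 0.049 -0.877
outer loop
vertex -0.234 3.733 1.887
vertex 0.483 3.565 2.269
vertex -0.115 3.11 1.917
endloop
endfacet
facet normal -0.976 -0.192 -0.107
outer loop
vertex -0.234 3.733 1.887
vertex -0.115 3.11 1.917
vertex -0.403 3.475 3.891
endloop
endfacet
facet normal 0.479 0.049 -0.877
outer loop
vertex -0.115 3.11 1.917
vertex 0.483 3.565 2.269
vertex 0.355 2.753 2.154
endloop
endfacet
facet normal -0.621 -0.782 0.054
outer loop
vertex -0.115 3.11 1.917
vertex 0.355 2.753 2.154
vertex -0.403 3.475 3.891
endloop
endfacet
facet normal 0.479 0.049 -0.876
outer loop
vertex 0.355 2.753 2.154
vertex 0.483 3.565 2.269
vertex 0.899 2.873 2.458
endloop
endfacet
facet normal -0.009 -0.925 0.381
outer loop
vertex 0.355 2.753 2.154
vertex 0.899 2.873 2.458
vertex -0.403 3.475 3.891
endloop
endfacet
facet normal 0.479 0.049 -0.876
outer loop
vertex 0.899 2.873 2.458
vertex 0.483 3.565 2.269
vertex 1.2 3.398 2.652
endloop
endfacet
facet normal 0.499 -0.537 0.680
outer loop
vertex 0.899 2.873 2.458
vertex 1.2 3.398 2.652
vertex -0.403 3.475 3.891
endloop
endfacet
facet normal 0.479 0.048 -0.876
outer loop
vertex 1.2 3.398 2.652
vertex 0.483 3.565 2.269
vertex 1.081 4.021 2.621
endloop
endfacet
facet normal 0.609 0.155 0.778
outer loop
vertex 1.2 3.398 2.652
vertex 1.081 4.021 2.621
vertex -0.403 3.475 3.891
endloop
endfacet
facet normal -0.093 0.923 -0.373
outer loop
vertex -2.406 2.42 2.559
vertex -3.067 2.462 2.828
vertex -2.508 2.676 3.219
endloop
endfacet
facet normal 0.589 0.780 -0.212
outer loop
vertex -2.406 2.42 2.559
vertex -2.508 2.676 3.219
vertex -1.964 2.23 3.088
endloop
endfacet
facet normal 0.786 0.204 -0.584
outer loop
vertex -2.406 2.42 2.559
vertex -1.964 2.23 3.088
vertex -2.187 1.741 2.617
endloop
endfacet
facet normal 0.228 -0.010 -0.974
outer loop
vertex -2.406 2.42 2.559
vertex -2.187 1.741 2.617
vertex -2.869 1.884 2.456
endloop
endfacet
facet normal -0.316 0.435 -0.843
outer loop
vertex -2.406 2.42 2.559
vertex -2.869 1.884 2.456
vertex -3.067 2.462 2.828
endloop
endfacet
facet normal 0.622 0.618 0.481
outer loop
vertex -1.964 2.23 3.088
vertex -2.508 2.676 3.219
vertex -2.351 2.156 3.684
endloop
endfacet
facet normal -0.480 0.848 0.222
outer loop
vertex -2.508 2.676 3.219
vertex -3.067 2.462 2.828
vertex -3.033 2.299 3.523
endloop
endfacet
facet normal -0.841 0.059 -0.539
outer loop
vertex -3.067 2.462 2.828
vertex -2.869 1.884 2.456
vertex -3.256 1.81 3.052
endloop
endfacet
facet normal 0.039 -0.660 -0.751
outer loop
vertex -2.869 1.884 2.456
vertex -2.187 1.741 2.617
vertex -2.712 1.364 2.921
endloop
endfacet
facet normal 0.942 -0.314 -0.120
outer loop
vertex -2.187 1.741 2.617
vertex -1.964 2.23 3.088
vertex -2.153 1.578 3.312
endloop
endfacet
facet normal -0.228 0.010 0.974
outer loop
vertex -2.814 1.62 3.581
vertex -2.351 2.156 3.684
vertex -3.033 2.299 3.523
endloop
endfacet
facet normal -0.786 -0.204 0.584
outer loop
vertex -2.814 1.62 3.581
vertex -3.033 2.299 3.523
vertex -3.256 1.81 3.052
endloop
endfacet
facet normal -0.589 -0.780 0.212
outer loop
vertex -2.814 1.62 3.581
vertex -3.256 1.81 3.052
vertex -2.712 1.364 2.921
endloop
endfacet
facet normal 0.093 -0.923 0.373
outer loop
vertex -2.814 1.62 3.581
vertex -2.712 1.364 2.921
vertex -2.153 1.578 3.312
endloop
endfacet
facet normal 0.316 -0.435 0.843
outer loop
vertex -2.814 1.62 3.581
vertex -2.153 1.578 3.312
vertex -2.351 2.156 3.684
endloop
endfacet
facet normal -0.039 0.660 0.751
outer loop
vertex -3.033 2.299 3.523
vertex -2.351 2.156 3.684
vertex -2.508 2.676 3.219
endloop
endfacet
facet normal -0.942 0.314 0.120
outer loop
vertex -3.256 1.81 3.052
vertex -3.033 2.299 3.523
vertex -3.067 2.462 2.828
endloop
endfacet
facet normal -0.622 -0.618 -0.481
outer loop
vertex -2.712 1.364 2.921
vertex -3.256 1.81 3.052
vertex -2.869 1.884 2.456
endloop
endfacet
facet normal 0.480 -0.848 -0.222
outer loop
vertex -2.153 1.578 3.312
vertex -2.712 1.364 2.921
vertex -2.187 1.741 2.617
endloop
endfacet
facet normal 0.841 -0.059 0.539
outer loop
vertex -2.351 2.156 3.684
vertex -2.153 1.578 3.312
vertex -1.964 2.23 3.088
endloop
endfacet

endsolid


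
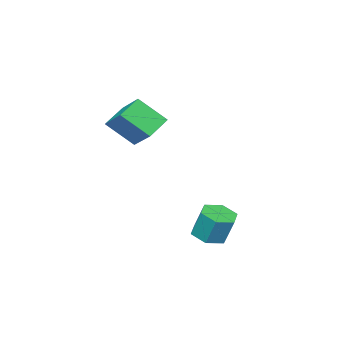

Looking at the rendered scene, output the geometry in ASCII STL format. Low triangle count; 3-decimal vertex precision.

solid 
facet normal -0.867 0.001 0.498
outer loop
vertex -0.273 -4.582 3.139
vertex 0.305 -3.154 4.145
vertex -0.956 -3.465 1.947
endloop
endfacet
facet normal -0.314 -0.776 -0.547
outer loop
vertex 0.215 -3.466 1.275
vertex -0.273 -4.582 3.139
vertex -0.956 -3.465 1.947
endloop
endfacet
facet normal -0.867 0.001 0.497
outer loop
vertex -0.956 -3.465 1.947
vertex 0.305 -3.154 4.145
vertex -0.377 -2.037 2.953
endloop
endfacet
facet normal -0.386 0.631 -0.673
outer loop
vertex -0.377 -2.037 2.953
vertex 0.215 -3.466 1.275
vertex -0.956 -3.465 1.947
endloop
endfacet
facet normal 0.386 -0.631 0.673
outer loop
vertex -0.273 -4.582 3.139
vertex 1.476 -3.155 3.473
vertex 0.305 -3.154 4.145
endloop
endfacet
facet normal -0.315 -0.776 -0.547
outer loop
vertex 0.897 -4.583 2.467
vertex -0.273 -4.582 3.139
vertex 0.215 -3.466 1.275
endloop
endfacet
facet normal 0.386 -0.631 0.673
outer loop
vertex 0.897 -4.583 2.467
vertex 1.476 -3.155 3.473
vertex -0.273 -4.582 3.139
endloop
endfacet
facet normal 0.315 0.776 0.547
outer loop
vertex 0.305 -3.154 4.145
vertex 1.476 -3.155 3.473
vertex -0.377 -2.037 2.953
endloop
endfacet
facet normal -0.386 0.631 -0.673
outer loop
vertex 0.793 -2.038 2.281
vertex 0.215 -3.466 1.275
vertex -0.377 -2.037 2.953
endloop
endfacet
facet normal 0.315 0.776 0.547
outer loop
vertex -0.377 -2.037 2.953
vertex 1.476 -3.155 3.473
vertex 0.793 -2.038 2.281
endloop
endfacet
facet normal 0.868 -0.001 -0.497
outer loop
vertex 0.793 -2.038 2.281
vertex 0.897 -4.583 2.467
vertex 0.215 -3.466 1.275
endloop
endfacet
facet normal 0.867 -0.001 -0.498
outer loop
vertex 1.476 -3.155 3.473
vertex 0.897 -4.583 2.467
vertex 0.793 -2.038 2.281
endloop
endfacet
facet normal 0.012 -0.365 -0.931
outer loop
vertex 1.638 1.765 -2.836
vertex 0.899 1.352 -2.684
vertex 0.888 2.153 -2.998
endloop
endfacet
facet normal 0.489 0.815 -0.312
outer loop
vertex 1.638 1.765 -2.836
vertex 0.888 2.153 -2.998
vertex 1.62 2.3 -1.467
endloop
endfacet
facet normal 0.489 0.815 -0.312
outer loop
vertex 1.62 2.3 -1.467
vertex 0.888 2.153 -2.998
vertex 0.87 2.688 -1.629
endloop
endfacet
facet normal -0.013 0.364 0.931
outer loop
vertex 1.62 2.3 -1.467
vertex 0.87 2.688 -1.629
vertex 0.881 1.888 -1.316
endloop
endfacet
facet normal 0.012 -0.365 -0.931
outer loop
vertex 0.888 2.153 -2.998
vertex 0.899 1.352 -2.684
vertex 0.149 1.741 -2.846
endloop
endfacet
facet normal -0.511 0.798 -0.319
outer loop
vertex 0.888 2.153 -2.998
vertex 0.149 1.741 -2.846
vertex 0.87 2.688 -1.629
endloop
endfacet
facet normal -0.511 0.798 -0.319
outer loop
vertex 0.87 2.688 -1.629
vertex 0.149 1.741 -2.846
vertex 0.131 2.276 -1.477
endloop
endfacet
facet normal -0.011 0.364 0.931
outer loop
vertex 0.87 2.688 -1.629
vertex 0.131 2.276 -1.477
vertex 0.881 1.888 -1.316
endloop
endfacet
facet normal 0.012 -0.364 -0.931
outer loop
vertex 0.149 1.741 -2.846
vertex 0.899 1.352 -2.684
vertex 0.16 0.94 -2.533
endloop
endfacet
facet normal -1.000 -0.016 -0.007
outer loop
vertex 0.149 1.741 -2.846
vertex 0.16 0.94 -2.533
vertex 0.131 2.276 -1.477
endloop
endfacet
facet normal -1.000 -0.016 -0.007
outer loop
vertex 0.131 2.276 -1.477
vertex 0.16 0.94 -2.533
vertex 0.142 1.475 -1.164
endloop
endfacet
facet normal -0.012 0.364 0.931
outer loop
vertex 0.131 2.276 -1.477
vertex 0.142 1.475 -1.164
vertex 0.881 1.888 -1.316
endloop
endfacet
facet normal 0.013 -0.364 -0.931
outer loop
vertex 0.16 0.94 -2.533
vertex 0.899 1.352 -2.684
vertex 0.91 0.552 -2.371
endloop
endfacet
facet normal -0.489 -0.815 0.312
outer loop
vertex 0.16 0.94 -2.533
vertex 0.91 0.552 -2.371
vertex 0.142 1.475 -1.164
endloop
endfacet
facet normal -0.489 -0.815 0.312
outer loop
vertex 0.142 1.475 -1.164
vertex 0.91 0.552 -2.371
vertex 0.892 1.087 -1.002
endloop
endfacet
facet normal -0.012 0.365 0.931
outer loop
vertex 0.142 1.475 -1.164
vertex 0.892 1.087 -1.002
vertex 0.881 1.888 -1.316
endloop
endfacet
facet normal 0.011 -0.364 -0.931
outer loop
vertex 0.91 0.552 -2.371
vertex 0.899 1.352 -2.684
vertex 1.649 0.964 -2.523
endloop
endfacet
facet normal 0.511 -0.798 0.319
outer loop
vertex 0.91 0.552 -2.371
vertex 1.649 0.964 -2.523
vertex 0.892 1.087 -1.002
endloop
endfacet
facet normal 0.511 -0.798 0.319
outer loop
vertex 0.892 1.087 -1.002
vertex 1.649 0.964 -2.523
vertex 1.631 1.499 -1.154
endloop
endfacet
facet normal -0.012 0.365 0.931
outer loop
vertex 0.892 1.087 -1.002
vertex 1.631 1.499 -1.154
vertex 0.881 1.888 -1.316
endloop
endfacet
facet normal 0.012 -0.364 -0.931
outer loop
vertex 1.649 0.964 -2.523
vertex 0.899 1.352 -2.684
vertex 1.638 1.765 -2.836
endloop
endfacet
facet normal 1.000 0.016 0.007
outer loop
vertex 1.649 0.964 -2.523
vertex 1.638 1.765 -2.836
vertex 1.631 1.499 -1.154
endloop
endfacet
facet normal 1.000 0.016 0.007
outer loop
vertex 1.631 1.499 -1.154
vertex 1.638 1.765 -2.836
vertex 1.62 2.3 -1.467
endloop
endfacet
facet normal -0.012 0.364 0.931
outer loop
vertex 1.631 1.499 -1.154
vertex 1.62 2.3 -1.467
vertex 0.881 1.888 -1.316
endloop
endfacet

endsolid


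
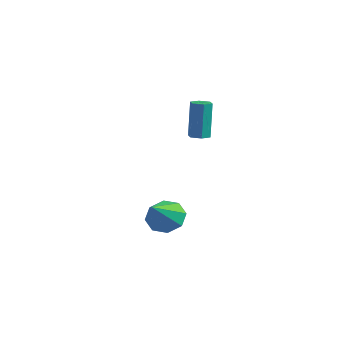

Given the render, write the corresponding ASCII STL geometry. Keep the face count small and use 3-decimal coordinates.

solid 
facet normal -0.473 0.657 -0.586
outer loop
vertex 2.263 -1.17 -2.6
vertex 1.322 -1.51 -2.222
vertex 2.022 -0.753 -1.938
endloop
endfacet
facet normal 0.951 0.236 0.198
outer loop
vertex 2.263 -1.17 -2.6
vertex 2.022 -0.753 -1.938
vertex 2.358 -2.95 -0.938
endloop
endfacet
facet normal -0.473 0.657 -0.587
outer loop
vertex 2.022 -0.753 -1.938
vertex 1.322 -1.51 -2.222
vertex 1.371 -0.779 -1.443
endloop
endfacet
facet normal 0.540 0.416 0.732
outer loop
vertex 2.022 -0.753 -1.938
vertex 1.371 -0.779 -1.443
vertex 2.358 -2.95 -0.938
endloop
endfacet
facet normal -0.473 0.657 -0.587
outer loop
vertex 1.371 -0.779 -1.443
vertex 1.322 -1.51 -2.222
vertex 0.691 -1.234 -1.404
endloop
endfacet
facet normal -0.074 0.194 0.978
outer loop
vertex 1.371 -0.779 -1.443
vertex 0.691 -1.234 -1.404
vertex 2.358 -2.95 -0.938
endloop
endfacet
facet normal -0.473 0.657 -0.587
outer loop
vertex 0.691 -1.234 -1.404
vertex 1.322 -1.51 -2.222
vertex 0.38 -1.851 -1.844
endloop
endfacet
facet normal -0.530 -0.299 0.794
outer loop
vertex 0.691 -1.234 -1.404
vertex 0.38 -1.851 -1.844
vertex 2.358 -2.95 -0.938
endloop
endfacet
facet normal -0.473 0.657 -0.586
outer loop
vertex 0.38 -1.851 -1.844
vertex 1.322 -1.51 -2.222
vertex 0.622 -2.268 -2.507
endloop
endfacet
facet normal -0.562 -0.777 0.284
outer loop
vertex 0.38 -1.851 -1.844
vertex 0.622 -2.268 -2.507
vertex 2.358 -2.95 -0.938
endloop
endfacet
facet normal -0.473 0.657 -0.586
outer loop
vertex 0.622 -2.268 -2.507
vertex 1.322 -1.51 -2.222
vertex 1.273 -2.241 -3.002
endloop
endfacet
facet normal -0.150 -0.957 -0.250
outer loop
vertex 0.622 -2.268 -2.507
vertex 1.273 -2.241 -3.002
vertex 2.358 -2.95 -0.938
endloop
endfacet
facet normal -0.473 0.658 -0.587
outer loop
vertex 1.273 -2.241 -3.002
vertex 1.322 -1.51 -2.222
vertex 1.953 -1.787 -3.041
endloop
endfacet
facet normal 0.462 -0.735 -0.496
outer loop
vertex 1.273 -2.241 -3.002
vertex 1.953 -1.787 -3.041
vertex 2.358 -2.95 -0.938
endloop
endfacet
facet normal -0.473 0.657 -0.587
outer loop
vertex 1.953 -1.787 -3.041
vertex 1.322 -1.51 -2.222
vertex 2.263 -1.17 -2.6
endloop
endfacet
facet normal 0.920 -0.240 -0.310
outer loop
vertex 1.953 -1.787 -3.041
vertex 2.263 -1.17 -2.6
vertex 2.358 -2.95 -0.938
endloop
endfacet
facet normal 0.051 -0.083 -0.995
outer loop
vertex 1.909 0.686 2.858
vertex 1.465 0.329 2.865
vertex 1.379 0.89 2.814
endloop
endfacet
facet normal 0.363 0.930 -0.060
outer loop
vertex 1.909 0.686 2.858
vertex 1.379 0.89 2.814
vertex 1.799 0.869 5.027
endloop
endfacet
facet normal 0.361 0.931 -0.060
outer loop
vertex 1.799 0.869 5.027
vertex 1.379 0.89 2.814
vertex 1.268 1.072 4.983
endloop
endfacet
facet normal -0.050 0.084 0.995
outer loop
vertex 1.799 0.869 5.027
vertex 1.268 1.072 4.983
vertex 1.355 0.511 5.035
endloop
endfacet
facet normal 0.051 -0.083 -0.995
outer loop
vertex 1.379 0.89 2.814
vertex 1.465 0.329 2.865
vertex 0.935 0.532 2.821
endloop
endfacet
facet normal -0.626 0.774 -0.097
outer loop
vertex 1.379 0.89 2.814
vertex 0.935 0.532 2.821
vertex 1.268 1.072 4.983
endloop
endfacet
facet normal -0.625 0.775 -0.097
outer loop
vertex 1.268 1.072 4.983
vertex 0.935 0.532 2.821
vertex 0.824 0.715 4.991
endloop
endfacet
facet normal -0.050 0.084 0.995
outer loop
vertex 1.268 1.072 4.983
vertex 0.824 0.715 4.991
vertex 1.355 0.511 5.035
endloop
endfacet
facet normal 0.050 -0.085 -0.995
outer loop
vertex 0.935 0.532 2.821
vertex 1.465 0.329 2.865
vertex 1.021 -0.029 2.873
endloop
endfacet
facet normal -0.987 -0.155 -0.037
outer loop
vertex 0.935 0.532 2.821
vertex 1.021 -0.029 2.873
vertex 0.824 0.715 4.991
endloop
endfacet
facet normal -0.987 -0.156 -0.037
outer loop
vertex 0.824 0.715 4.991
vertex 1.021 -0.029 2.873
vertex 0.911 0.154 5.042
endloop
endfacet
facet normal -0.051 0.083 0.995
outer loop
vertex 0.824 0.715 4.991
vertex 0.911 0.154 5.042
vertex 1.355 0.511 5.035
endloop
endfacet
facet normal 0.050 -0.084 -0.995
outer loop
vertex 1.021 -0.029 2.873
vertex 1.465 0.329 2.865
vertex 1.552 -0.232 2.917
endloop
endfacet
facet normal -0.361 -0.931 0.060
outer loop
vertex 1.021 -0.029 2.873
vertex 1.552 -0.232 2.917
vertex 0.911 0.154 5.042
endloop
endfacet
facet normal -0.363 -0.930 0.059
outer loop
vertex 0.911 0.154 5.042
vertex 1.552 -0.232 2.917
vertex 1.441 -0.05 5.086
endloop
endfacet
facet normal -0.051 0.083 0.995
outer loop
vertex 0.911 0.154 5.042
vertex 1.441 -0.05 5.086
vertex 1.355 0.511 5.035
endloop
endfacet
facet normal 0.050 -0.084 -0.995
outer loop
vertex 1.552 -0.232 2.917
vertex 1.465 0.329 2.865
vertex 1.996 0.125 2.909
endloop
endfacet
facet normal 0.625 -0.775 0.097
outer loop
vertex 1.552 -0.232 2.917
vertex 1.996 0.125 2.909
vertex 1.441 -0.05 5.086
endloop
endfacet
facet normal 0.626 -0.774 0.097
outer loop
vertex 1.441 -0.05 5.086
vertex 1.996 0.125 2.909
vertex 1.885 0.308 5.079
endloop
endfacet
facet normal -0.051 0.083 0.995
outer loop
vertex 1.441 -0.05 5.086
vertex 1.885 0.308 5.079
vertex 1.355 0.511 5.035
endloop
endfacet
facet normal 0.051 -0.083 -0.995
outer loop
vertex 1.996 0.125 2.909
vertex 1.465 0.329 2.865
vertex 1.909 0.686 2.858
endloop
endfacet
facet normal 0.987 0.156 0.037
outer loop
vertex 1.996 0.125 2.909
vertex 1.909 0.686 2.858
vertex 1.885 0.308 5.079
endloop
endfacet
facet normal 0.987 0.155 0.037
outer loop
vertex 1.885 0.308 5.079
vertex 1.909 0.686 2.858
vertex 1.799 0.869 5.027
endloop
endfacet
facet normal -0.050 0.085 0.995
outer loop
vertex 1.885 0.308 5.079
vertex 1.799 0.869 5.027
vertex 1.355 0.511 5.035
endloop
endfacet

endsolid


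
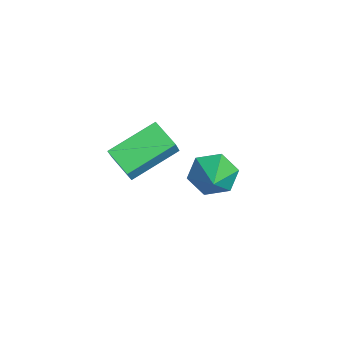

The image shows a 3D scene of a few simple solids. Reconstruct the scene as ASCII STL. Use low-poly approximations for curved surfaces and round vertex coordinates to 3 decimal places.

solid 
facet normal -0.871 0.068 -0.487
outer loop
vertex -2.552 4.45 -2.564
vertex -2.986 3.8 -1.879
vertex -3.003 4.825 -1.706
endloop
endfacet
facet normal 0.603 0.797 -0.031
outer loop
vertex -2.552 4.45 -2.564
vertex -3.003 4.825 -1.706
vertex -1.454 3.68 -1.021
endloop
endfacet
facet normal -0.871 0.068 -0.487
outer loop
vertex -3.003 4.825 -1.706
vertex -2.986 3.8 -1.879
vertex -3.437 4.175 -1.02
endloop
endfacet
facet normal 0.165 0.661 0.731
outer loop
vertex -3.003 4.825 -1.706
vertex -3.437 4.175 -1.02
vertex -1.454 3.68 -1.021
endloop
endfacet
facet normal -0.871 0.068 -0.487
outer loop
vertex -3.437 4.175 -1.02
vertex -2.986 3.8 -1.879
vertex -3.42 3.149 -1.193
endloop
endfacet
facet normal -0.041 -0.167 0.985
outer loop
vertex -3.437 4.175 -1.02
vertex -3.42 3.149 -1.193
vertex -1.454 3.68 -1.021
endloop
endfacet
facet normal -0.871 0.068 -0.487
outer loop
vertex -3.42 3.149 -1.193
vertex -2.986 3.8 -1.879
vertex -2.969 2.774 -2.052
endloop
endfacet
facet normal 0.190 -0.859 0.475
outer loop
vertex -3.42 3.149 -1.193
vertex -2.969 2.774 -2.052
vertex -1.454 3.68 -1.021
endloop
endfacet
facet normal -0.871 0.068 -0.487
outer loop
vertex -2.969 2.774 -2.052
vertex -2.986 3.8 -1.879
vertex -2.535 3.424 -2.737
endloop
endfacet
facet normal 0.628 -0.723 -0.288
outer loop
vertex -2.969 2.774 -2.052
vertex -2.535 3.424 -2.737
vertex -1.454 3.68 -1.021
endloop
endfacet
facet normal -0.871 0.068 -0.487
outer loop
vertex -2.535 3.424 -2.737
vertex -2.986 3.8 -1.879
vertex -2.552 4.45 -2.564
endloop
endfacet
facet normal 0.834 0.105 -0.541
outer loop
vertex -2.535 3.424 -2.737
vertex -2.552 4.45 -2.564
vertex -1.454 3.68 -1.021
endloop
endfacet
facet normal -0.778 -0.520 0.352
outer loop
vertex 0.025 -0.37 2.74
vertex -0.804 1.446 3.592
vertex -0.479 -0.197 1.882
endloop
endfacet
facet normal 0.382 -0.837 -0.393
outer loop
vertex 0.524 0.474 1.428
vertex 0.025 -0.37 2.74
vertex -0.479 -0.197 1.882
endloop
endfacet
facet normal -0.778 -0.521 0.352
outer loop
vertex -0.479 -0.197 1.882
vertex -0.804 1.446 3.592
vertex -1.308 1.618 2.734
endloop
endfacet
facet normal -0.499 0.171 -0.850
outer loop
vertex -1.308 1.618 2.734
vertex 0.524 0.474 1.428
vertex -0.479 -0.197 1.882
endloop
endfacet
facet normal 0.499 -0.171 0.850
outer loop
vertex 0.025 -0.37 2.74
vertex 0.199 2.117 3.138
vertex -0.804 1.446 3.592
endloop
endfacet
facet normal 0.383 -0.836 -0.392
outer loop
vertex 1.028 0.302 2.286
vertex 0.025 -0.37 2.74
vertex 0.524 0.474 1.428
endloop
endfacet
facet normal 0.499 -0.171 0.850
outer loop
vertex 1.028 0.302 2.286
vertex 0.199 2.117 3.138
vertex 0.025 -0.37 2.74
endloop
endfacet
facet normal -0.382 0.837 0.392
outer loop
vertex -0.804 1.446 3.592
vertex 0.199 2.117 3.138
vertex -1.308 1.618 2.734
endloop
endfacet
facet normal -0.499 0.171 -0.850
outer loop
vertex -0.305 2.29 2.28
vertex 0.524 0.474 1.428
vertex -1.308 1.618 2.734
endloop
endfacet
facet normal -0.382 0.836 0.393
outer loop
vertex -1.308 1.618 2.734
vertex 0.199 2.117 3.138
vertex -0.305 2.29 2.28
endloop
endfacet
facet normal 0.778 0.520 -0.353
outer loop
vertex -0.305 2.29 2.28
vertex 1.028 0.302 2.286
vertex 0.524 0.474 1.428
endloop
endfacet
facet normal 0.778 0.521 -0.352
outer loop
vertex 0.199 2.117 3.138
vertex 1.028 0.302 2.286
vertex -0.305 2.29 2.28
endloop
endfacet

endsolid


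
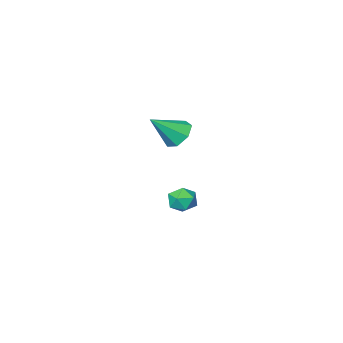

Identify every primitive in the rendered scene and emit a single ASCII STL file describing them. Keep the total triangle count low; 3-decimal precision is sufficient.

solid 
facet normal -0.519 0.325 0.791
outer loop
vertex -1.389 -2.918 -3.016
vertex -1.909 -3.603 -3.076
vertex -1.197 -3.644 -2.592
endloop
endfacet
facet normal 0.163 0.529 0.833
outer loop
vertex -1.389 -2.918 -3.016
vertex -1.197 -3.644 -2.592
vertex -0.575 -3.202 -2.995
endloop
endfacet
facet normal 0.313 0.916 0.251
outer loop
vertex -1.389 -2.918 -3.016
vertex -0.575 -3.202 -2.995
vertex -0.903 -2.889 -3.728
endloop
endfacet
facet normal -0.276 0.949 -0.150
outer loop
vertex -1.389 -2.918 -3.016
vertex -0.903 -2.889 -3.728
vertex -1.728 -3.137 -3.778
endloop
endfacet
facet normal -0.791 0.584 0.184
outer loop
vertex -1.389 -2.918 -3.016
vertex -1.728 -3.137 -3.778
vertex -1.909 -3.603 -3.076
endloop
endfacet
facet normal 0.571 -0.056 0.819
outer loop
vertex -0.575 -3.202 -2.995
vertex -1.197 -3.644 -2.592
vertex -0.592 -4.063 -3.042
endloop
endfacet
facet normal -0.533 -0.388 0.752
outer loop
vertex -1.197 -3.644 -2.592
vertex -1.909 -3.603 -3.076
vertex -1.417 -4.311 -3.092
endloop
endfacet
facet normal -0.973 0.032 -0.230
outer loop
vertex -1.909 -3.603 -3.076
vertex -1.728 -3.137 -3.778
vertex -1.745 -3.998 -3.825
endloop
endfacet
facet normal -0.141 0.623 -0.769
outer loop
vertex -1.728 -3.137 -3.778
vertex -0.903 -2.889 -3.728
vertex -1.123 -3.556 -4.228
endloop
endfacet
facet normal 0.814 0.568 -0.122
outer loop
vertex -0.903 -2.889 -3.728
vertex -0.575 -3.202 -2.995
vertex -0.411 -3.597 -3.744
endloop
endfacet
facet normal 0.276 -0.949 0.150
outer loop
vertex -0.931 -4.282 -3.804
vertex -0.592 -4.063 -3.042
vertex -1.417 -4.311 -3.092
endloop
endfacet
facet normal -0.313 -0.916 -0.251
outer loop
vertex -0.931 -4.282 -3.804
vertex -1.417 -4.311 -3.092
vertex -1.745 -3.998 -3.825
endloop
endfacet
facet normal -0.163 -0.529 -0.833
outer loop
vertex -0.931 -4.282 -3.804
vertex -1.745 -3.998 -3.825
vertex -1.123 -3.556 -4.228
endloop
endfacet
facet normal 0.519 -0.325 -0.791
outer loop
vertex -0.931 -4.282 -3.804
vertex -1.123 -3.556 -4.228
vertex -0.411 -3.597 -3.744
endloop
endfacet
facet normal 0.791 -0.584 -0.184
outer loop
vertex -0.931 -4.282 -3.804
vertex -0.411 -3.597 -3.744
vertex -0.592 -4.063 -3.042
endloop
endfacet
facet normal 0.141 -0.623 0.769
outer loop
vertex -1.417 -4.311 -3.092
vertex -0.592 -4.063 -3.042
vertex -1.197 -3.644 -2.592
endloop
endfacet
facet normal -0.814 -0.568 0.122
outer loop
vertex -1.745 -3.998 -3.825
vertex -1.417 -4.311 -3.092
vertex -1.909 -3.603 -3.076
endloop
endfacet
facet normal -0.571 0.056 -0.819
outer loop
vertex -1.123 -3.556 -4.228
vertex -1.745 -3.998 -3.825
vertex -1.728 -3.137 -3.778
endloop
endfacet
facet normal 0.533 0.388 -0.752
outer loop
vertex -0.411 -3.597 -3.744
vertex -1.123 -3.556 -4.228
vertex -0.903 -2.889 -3.728
endloop
endfacet
facet normal 0.973 -0.032 0.230
outer loop
vertex -0.592 -4.063 -3.042
vertex -0.411 -3.597 -3.744
vertex -0.575 -3.202 -2.995
endloop
endfacet
facet normal -0.745 0.176 -0.644
outer loop
vertex 1.236 -1.166 2.017
vertex 0.644 -1.106 2.718
vertex 1.14 -0.437 2.327
endloop
endfacet
facet normal 0.902 0.264 -0.342
outer loop
vertex 1.236 -1.166 2.017
vertex 1.14 -0.437 2.327
vertex 2.036 -1.434 3.922
endloop
endfacet
facet normal -0.745 0.176 -0.644
outer loop
vertex 1.14 -0.437 2.327
vertex 0.644 -1.106 2.718
vertex 0.67 -0.211 2.932
endloop
endfacet
facet normal 0.590 0.791 0.163
outer loop
vertex 1.14 -0.437 2.327
vertex 0.67 -0.211 2.932
vertex 2.036 -1.434 3.922
endloop
endfacet
facet normal -0.744 0.176 -0.644
outer loop
vertex 0.67 -0.211 2.932
vertex 0.644 -1.106 2.718
vertex 0.18 -0.659 3.376
endloop
endfacet
facet normal 0.061 0.668 0.741
outer loop
vertex 0.67 -0.211 2.932
vertex 0.18 -0.659 3.376
vertex 2.036 -1.434 3.922
endloop
endfacet
facet normal -0.744 0.175 -0.644
outer loop
vertex 0.18 -0.659 3.376
vertex 0.644 -1.106 2.718
vertex 0.04 -1.444 3.324
endloop
endfacet
facet normal -0.287 -0.012 0.958
outer loop
vertex 0.18 -0.659 3.376
vertex 0.04 -1.444 3.324
vertex 2.036 -1.434 3.922
endloop
endfacet
facet normal -0.745 0.176 -0.644
outer loop
vertex 0.04 -1.444 3.324
vertex 0.644 -1.106 2.718
vertex 0.354 -1.973 2.816
endloop
endfacet
facet normal -0.191 -0.736 0.649
outer loop
vertex 0.04 -1.444 3.324
vertex 0.354 -1.973 2.816
vertex 2.036 -1.434 3.922
endloop
endfacet
facet normal -0.745 0.176 -0.644
outer loop
vertex 0.354 -1.973 2.816
vertex 0.644 -1.106 2.718
vertex 0.886 -1.85 2.234
endloop
endfacet
facet normal 0.275 -0.960 0.049
outer loop
vertex 0.354 -1.973 2.816
vertex 0.886 -1.85 2.234
vertex 2.036 -1.434 3.922
endloop
endfacet
facet normal -0.744 0.177 -0.644
outer loop
vertex 0.886 -1.85 2.234
vertex 0.644 -1.106 2.718
vertex 1.236 -1.166 2.017
endloop
endfacet
facet normal 0.762 -0.515 -0.393
outer loop
vertex 0.886 -1.85 2.234
vertex 1.236 -1.166 2.017
vertex 2.036 -1.434 3.922
endloop
endfacet

endsolid


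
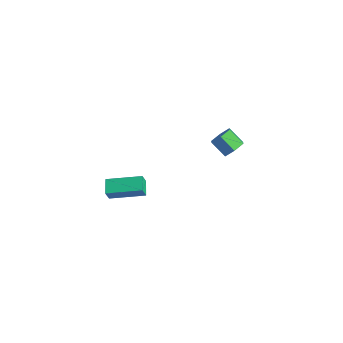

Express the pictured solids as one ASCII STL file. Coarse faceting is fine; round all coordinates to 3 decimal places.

solid 
facet normal -0.756 0.551 0.353
outer loop
vertex 2.727 -4.483 -2.886
vertex 4.052 -2.938 -2.46
vertex 2.599 -4.156 -3.672
endloop
endfacet
facet normal -0.637 -0.743 -0.205
outer loop
vertex 3.348 -4.702 -4.02
vertex 2.727 -4.483 -2.886
vertex 2.599 -4.156 -3.672
endloop
endfacet
facet normal -0.756 0.551 0.353
outer loop
vertex 2.599 -4.156 -3.672
vertex 4.052 -2.938 -2.46
vertex 3.924 -2.611 -3.245
endloop
endfacet
facet normal -0.148 0.379 -0.913
outer loop
vertex 3.924 -2.611 -3.245
vertex 3.348 -4.702 -4.02
vertex 2.599 -4.156 -3.672
endloop
endfacet
facet normal 0.148 -0.379 0.913
outer loop
vertex 2.727 -4.483 -2.886
vertex 4.801 -3.484 -2.808
vertex 4.052 -2.938 -2.46
endloop
endfacet
facet normal -0.637 -0.743 -0.206
outer loop
vertex 3.476 -5.029 -3.235
vertex 2.727 -4.483 -2.886
vertex 3.348 -4.702 -4.02
endloop
endfacet
facet normal 0.149 -0.380 0.913
outer loop
vertex 3.476 -5.029 -3.235
vertex 4.801 -3.484 -2.808
vertex 2.727 -4.483 -2.886
endloop
endfacet
facet normal 0.637 0.743 0.206
outer loop
vertex 4.052 -2.938 -2.46
vertex 4.801 -3.484 -2.808
vertex 3.924 -2.611 -3.245
endloop
endfacet
facet normal -0.149 0.379 -0.913
outer loop
vertex 4.673 -3.157 -3.594
vertex 3.348 -4.702 -4.02
vertex 3.924 -2.611 -3.245
endloop
endfacet
facet normal 0.637 0.743 0.205
outer loop
vertex 3.924 -2.611 -3.245
vertex 4.801 -3.484 -2.808
vertex 4.673 -3.157 -3.594
endloop
endfacet
facet normal 0.756 -0.551 -0.353
outer loop
vertex 4.673 -3.157 -3.594
vertex 3.476 -5.029 -3.235
vertex 3.348 -4.702 -4.02
endloop
endfacet
facet normal 0.756 -0.551 -0.352
outer loop
vertex 4.801 -3.484 -2.808
vertex 3.476 -5.029 -3.235
vertex 4.673 -3.157 -3.594
endloop
endfacet
facet normal 0.765 0.225 -0.603
outer loop
vertex 4.442 3.205 -3.583
vertex 3.953 3.576 -4.065
vertex 4.297 3.965 -3.484
endloop
endfacet
facet normal 0.616 0.015 0.787
outer loop
vertex 4.442 3.205 -3.583
vertex 4.297 3.965 -3.484
vertex 3.516 2.934 -2.853
endloop
endfacet
facet normal 0.617 0.014 0.787
outer loop
vertex 3.516 2.934 -2.853
vertex 4.297 3.965 -3.484
vertex 3.372 3.694 -2.754
endloop
endfacet
facet normal -0.765 -0.224 0.604
outer loop
vertex 3.516 2.934 -2.853
vertex 3.372 3.694 -2.754
vertex 3.027 3.304 -3.335
endloop
endfacet
facet normal 0.765 0.225 -0.603
outer loop
vertex 4.297 3.965 -3.484
vertex 3.953 3.576 -4.065
vertex 3.808 4.336 -3.966
endloop
endfacet
facet normal 0.149 0.851 0.504
outer loop
vertex 4.297 3.965 -3.484
vertex 3.808 4.336 -3.966
vertex 3.372 3.694 -2.754
endloop
endfacet
facet normal 0.148 0.851 0.504
outer loop
vertex 3.372 3.694 -2.754
vertex 3.808 4.336 -3.966
vertex 2.883 4.064 -3.235
endloop
endfacet
facet normal -0.764 -0.224 0.604
outer loop
vertex 3.372 3.694 -2.754
vertex 2.883 4.064 -3.235
vertex 3.027 3.304 -3.335
endloop
endfacet
facet normal 0.765 0.225 -0.604
outer loop
vertex 3.808 4.336 -3.966
vertex 3.953 3.576 -4.065
vertex 3.464 3.946 -4.547
endloop
endfacet
facet normal -0.470 0.836 -0.283
outer loop
vertex 3.808 4.336 -3.966
vertex 3.464 3.946 -4.547
vertex 2.883 4.064 -3.235
endloop
endfacet
facet normal -0.468 0.837 -0.282
outer loop
vertex 2.883 4.064 -3.235
vertex 3.464 3.946 -4.547
vertex 2.538 3.675 -3.817
endloop
endfacet
facet normal -0.765 -0.224 0.604
outer loop
vertex 2.883 4.064 -3.235
vertex 2.538 3.675 -3.817
vertex 3.027 3.304 -3.335
endloop
endfacet
facet normal 0.765 0.224 -0.604
outer loop
vertex 3.464 3.946 -4.547
vertex 3.953 3.576 -4.065
vertex 3.608 3.186 -4.646
endloop
endfacet
facet normal -0.616 -0.014 -0.787
outer loop
vertex 3.464 3.946 -4.547
vertex 3.608 3.186 -4.646
vertex 2.538 3.675 -3.817
endloop
endfacet
facet normal -0.617 -0.015 -0.787
outer loop
vertex 2.538 3.675 -3.817
vertex 3.608 3.186 -4.646
vertex 2.683 2.915 -3.916
endloop
endfacet
facet normal -0.765 -0.225 0.603
outer loop
vertex 2.538 3.675 -3.817
vertex 2.683 2.915 -3.916
vertex 3.027 3.304 -3.335
endloop
endfacet
facet normal 0.764 0.224 -0.604
outer loop
vertex 3.608 3.186 -4.646
vertex 3.953 3.576 -4.065
vertex 4.097 2.816 -4.165
endloop
endfacet
facet normal -0.148 -0.851 -0.504
outer loop
vertex 3.608 3.186 -4.646
vertex 4.097 2.816 -4.165
vertex 2.683 2.915 -3.916
endloop
endfacet
facet normal -0.148 -0.851 -0.504
outer loop
vertex 2.683 2.915 -3.916
vertex 4.097 2.816 -4.165
vertex 3.172 2.544 -3.434
endloop
endfacet
facet normal -0.765 -0.225 0.603
outer loop
vertex 2.683 2.915 -3.916
vertex 3.172 2.544 -3.434
vertex 3.027 3.304 -3.335
endloop
endfacet
facet normal 0.765 0.224 -0.604
outer loop
vertex 4.097 2.816 -4.165
vertex 3.953 3.576 -4.065
vertex 4.442 3.205 -3.583
endloop
endfacet
facet normal 0.469 -0.837 0.282
outer loop
vertex 4.097 2.816 -4.165
vertex 4.442 3.205 -3.583
vertex 3.172 2.544 -3.434
endloop
endfacet
facet normal 0.469 -0.836 0.284
outer loop
vertex 3.172 2.544 -3.434
vertex 4.442 3.205 -3.583
vertex 3.516 2.934 -2.853
endloop
endfacet
facet normal -0.765 -0.225 0.604
outer loop
vertex 3.172 2.544 -3.434
vertex 3.516 2.934 -2.853
vertex 3.027 3.304 -3.335
endloop
endfacet

endsolid


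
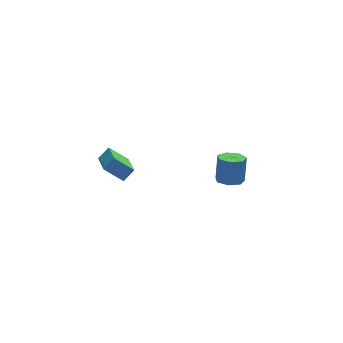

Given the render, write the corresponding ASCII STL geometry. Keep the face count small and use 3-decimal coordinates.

solid 
facet normal -0.154 -0.287 -0.945
outer loop
vertex 4.535 2.768 -2.75
vertex 3.852 2.233 -2.476
vertex 3.821 3.105 -2.736
endloop
endfacet
facet normal 0.398 0.857 -0.326
outer loop
vertex 4.535 2.768 -2.75
vertex 3.821 3.105 -2.736
vertex 4.812 3.282 -1.058
endloop
endfacet
facet normal 0.397 0.858 -0.325
outer loop
vertex 4.812 3.282 -1.058
vertex 3.821 3.105 -2.736
vertex 4.098 3.618 -1.043
endloop
endfacet
facet normal 0.155 0.286 0.946
outer loop
vertex 4.812 3.282 -1.058
vertex 4.098 3.618 -1.043
vertex 4.128 2.747 -0.784
endloop
endfacet
facet normal -0.154 -0.287 -0.945
outer loop
vertex 3.821 3.105 -2.736
vertex 3.852 2.233 -2.476
vertex 3.13 2.785 -2.526
endloop
endfacet
facet normal -0.459 0.868 -0.188
outer loop
vertex 3.821 3.105 -2.736
vertex 3.13 2.785 -2.526
vertex 4.098 3.618 -1.043
endloop
endfacet
facet normal -0.458 0.869 -0.189
outer loop
vertex 4.098 3.618 -1.043
vertex 3.13 2.785 -2.526
vertex 3.407 3.299 -0.833
endloop
endfacet
facet normal 0.155 0.286 0.945
outer loop
vertex 4.098 3.618 -1.043
vertex 3.407 3.299 -0.833
vertex 4.128 2.747 -0.784
endloop
endfacet
facet normal -0.155 -0.288 -0.945
outer loop
vertex 3.13 2.785 -2.526
vertex 3.852 2.233 -2.476
vertex 2.982 2.05 -2.278
endloop
endfacet
facet normal -0.970 0.226 0.090
outer loop
vertex 3.13 2.785 -2.526
vertex 2.982 2.05 -2.278
vertex 3.407 3.299 -0.833
endloop
endfacet
facet normal -0.970 0.226 0.090
outer loop
vertex 3.407 3.299 -0.833
vertex 2.982 2.05 -2.278
vertex 3.259 2.564 -0.586
endloop
endfacet
facet normal 0.155 0.286 0.945
outer loop
vertex 3.407 3.299 -0.833
vertex 3.259 2.564 -0.586
vertex 4.128 2.747 -0.784
endloop
endfacet
facet normal -0.155 -0.287 -0.945
outer loop
vertex 2.982 2.05 -2.278
vertex 3.852 2.233 -2.476
vertex 3.489 1.453 -2.18
endloop
endfacet
facet normal -0.751 -0.588 0.301
outer loop
vertex 2.982 2.05 -2.278
vertex 3.489 1.453 -2.18
vertex 3.259 2.564 -0.586
endloop
endfacet
facet normal -0.751 -0.587 0.301
outer loop
vertex 3.259 2.564 -0.586
vertex 3.489 1.453 -2.18
vertex 3.766 1.966 -0.488
endloop
endfacet
facet normal 0.155 0.286 0.945
outer loop
vertex 3.259 2.564 -0.586
vertex 3.766 1.966 -0.488
vertex 4.128 2.747 -0.784
endloop
endfacet
facet normal -0.155 -0.287 -0.945
outer loop
vertex 3.489 1.453 -2.18
vertex 3.852 2.233 -2.476
vertex 4.269 1.443 -2.305
endloop
endfacet
facet normal 0.033 -0.958 0.285
outer loop
vertex 3.489 1.453 -2.18
vertex 4.269 1.443 -2.305
vertex 3.766 1.966 -0.488
endloop
endfacet
facet normal 0.034 -0.958 0.285
outer loop
vertex 3.766 1.966 -0.488
vertex 4.269 1.443 -2.305
vertex 4.546 1.957 -0.612
endloop
endfacet
facet normal 0.154 0.287 0.945
outer loop
vertex 3.766 1.966 -0.488
vertex 4.546 1.957 -0.612
vertex 4.128 2.747 -0.784
endloop
endfacet
facet normal -0.154 -0.286 -0.946
outer loop
vertex 4.269 1.443 -2.305
vertex 3.852 2.233 -2.476
vertex 4.734 2.028 -2.558
endloop
endfacet
facet normal 0.793 -0.607 0.054
outer loop
vertex 4.269 1.443 -2.305
vertex 4.734 2.028 -2.558
vertex 4.546 1.957 -0.612
endloop
endfacet
facet normal 0.793 -0.607 0.054
outer loop
vertex 4.546 1.957 -0.612
vertex 4.734 2.028 -2.558
vertex 5.011 2.542 -0.866
endloop
endfacet
facet normal 0.155 0.288 0.945
outer loop
vertex 4.546 1.957 -0.612
vertex 5.011 2.542 -0.866
vertex 4.128 2.747 -0.784
endloop
endfacet
facet normal -0.155 -0.287 -0.945
outer loop
vertex 4.734 2.028 -2.558
vertex 3.852 2.233 -2.476
vertex 4.535 2.768 -2.75
endloop
endfacet
facet normal 0.955 0.201 -0.217
outer loop
vertex 4.734 2.028 -2.558
vertex 4.535 2.768 -2.75
vertex 5.011 2.542 -0.866
endloop
endfacet
facet normal 0.955 0.201 -0.217
outer loop
vertex 5.011 2.542 -0.866
vertex 4.535 2.768 -2.75
vertex 4.812 3.282 -1.058
endloop
endfacet
facet normal 0.154 0.287 0.945
outer loop
vertex 5.011 2.542 -0.866
vertex 4.812 3.282 -1.058
vertex 4.128 2.747 -0.784
endloop
endfacet
facet normal -0.710 -0.173 -0.683
outer loop
vertex -4.837 -1.099 3.757
vertex -4.659 0.79 3.093
vertex -3.803 -1.536 2.792
endloop
endfacet
facet normal -0.089 -0.940 0.330
outer loop
vertex -3.121 -1.37 3.447
vertex -4.837 -1.099 3.757
vertex -3.803 -1.536 2.792
endloop
endfacet
facet normal -0.710 -0.173 -0.683
outer loop
vertex -3.803 -1.536 2.792
vertex -4.659 0.79 3.093
vertex -3.625 0.353 2.128
endloop
endfacet
facet normal 0.698 -0.295 -0.652
outer loop
vertex -3.625 0.353 2.128
vertex -3.121 -1.37 3.447
vertex -3.803 -1.536 2.792
endloop
endfacet
facet normal -0.698 0.295 0.652
outer loop
vertex -4.837 -1.099 3.757
vertex -3.977 0.956 3.748
vertex -4.659 0.79 3.093
endloop
endfacet
facet normal -0.089 -0.940 0.330
outer loop
vertex -4.155 -0.933 4.412
vertex -4.837 -1.099 3.757
vertex -3.121 -1.37 3.447
endloop
endfacet
facet normal -0.698 0.295 0.652
outer loop
vertex -4.155 -0.933 4.412
vertex -3.977 0.956 3.748
vertex -4.837 -1.099 3.757
endloop
endfacet
facet normal 0.089 0.940 -0.330
outer loop
vertex -4.659 0.79 3.093
vertex -3.977 0.956 3.748
vertex -3.625 0.353 2.128
endloop
endfacet
facet normal 0.698 -0.295 -0.652
outer loop
vertex -2.943 0.519 2.783
vertex -3.121 -1.37 3.447
vertex -3.625 0.353 2.128
endloop
endfacet
facet normal 0.089 0.940 -0.330
outer loop
vertex -3.625 0.353 2.128
vertex -3.977 0.956 3.748
vertex -2.943 0.519 2.783
endloop
endfacet
facet normal 0.710 0.173 0.683
outer loop
vertex -2.943 0.519 2.783
vertex -4.155 -0.933 4.412
vertex -3.121 -1.37 3.447
endloop
endfacet
facet normal 0.710 0.173 0.683
outer loop
vertex -3.977 0.956 3.748
vertex -4.155 -0.933 4.412
vertex -2.943 0.519 2.783
endloop
endfacet

endsolid


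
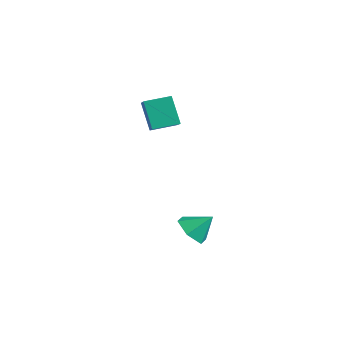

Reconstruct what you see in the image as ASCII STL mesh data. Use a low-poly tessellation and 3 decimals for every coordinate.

solid 
facet normal -0.420 -0.602 -0.680
outer loop
vertex 3.761 1.959 -3.168
vertex 3.165 2.676 -3.435
vertex 4.025 2.571 -3.873
endloop
endfacet
facet normal 0.955 -0.087 0.282
outer loop
vertex 3.761 1.959 -3.168
vertex 4.025 2.571 -3.873
vertex 3.715 3.464 -2.545
endloop
endfacet
facet normal -0.420 -0.601 -0.680
outer loop
vertex 4.025 2.571 -3.873
vertex 3.165 2.676 -3.435
vertex 3.429 3.289 -4.14
endloop
endfacet
facet normal 0.789 0.579 -0.205
outer loop
vertex 4.025 2.571 -3.873
vertex 3.429 3.289 -4.14
vertex 3.715 3.464 -2.545
endloop
endfacet
facet normal -0.419 -0.601 -0.680
outer loop
vertex 3.429 3.289 -4.14
vertex 3.165 2.676 -3.435
vertex 2.57 3.394 -3.703
endloop
endfacet
facet normal 0.060 0.991 -0.120
outer loop
vertex 3.429 3.289 -4.14
vertex 2.57 3.394 -3.703
vertex 3.715 3.464 -2.545
endloop
endfacet
facet normal -0.419 -0.601 -0.680
outer loop
vertex 2.57 3.394 -3.703
vertex 3.165 2.676 -3.435
vertex 2.306 2.781 -2.998
endloop
endfacet
facet normal -0.503 0.737 0.452
outer loop
vertex 2.57 3.394 -3.703
vertex 2.306 2.781 -2.998
vertex 3.715 3.464 -2.545
endloop
endfacet
facet normal -0.419 -0.601 -0.680
outer loop
vertex 2.306 2.781 -2.998
vertex 3.165 2.676 -3.435
vertex 2.901 2.064 -2.731
endloop
endfacet
facet normal -0.336 0.071 0.939
outer loop
vertex 2.306 2.781 -2.998
vertex 2.901 2.064 -2.731
vertex 3.715 3.464 -2.545
endloop
endfacet
facet normal -0.419 -0.602 -0.680
outer loop
vertex 2.901 2.064 -2.731
vertex 3.165 2.676 -3.435
vertex 3.761 1.959 -3.168
endloop
endfacet
facet normal 0.392 -0.342 0.854
outer loop
vertex 2.901 2.064 -2.731
vertex 3.761 1.959 -3.168
vertex 3.715 3.464 -2.545
endloop
endfacet
facet normal -0.755 0.401 -0.518
outer loop
vertex -1.468 3.128 2.825
vertex -0.954 4.36 3.03
vertex -0.572 2.99 1.411
endloop
endfacet
facet normal -0.381 -0.912 -0.152
outer loop
vertex 0.274 2.54 1.99
vertex -1.468 3.128 2.825
vertex -0.572 2.99 1.411
endloop
endfacet
facet normal -0.756 0.401 -0.518
outer loop
vertex -0.572 2.99 1.411
vertex -0.954 4.36 3.03
vertex -0.059 4.221 1.615
endloop
endfacet
facet normal 0.533 -0.082 -0.842
outer loop
vertex -0.059 4.221 1.615
vertex 0.274 2.54 1.99
vertex -0.572 2.99 1.411
endloop
endfacet
facet normal -0.533 0.082 0.842
outer loop
vertex -1.468 3.128 2.825
vertex -0.108 3.91 3.609
vertex -0.954 4.36 3.03
endloop
endfacet
facet normal -0.380 -0.912 -0.151
outer loop
vertex -0.621 2.679 3.405
vertex -1.468 3.128 2.825
vertex 0.274 2.54 1.99
endloop
endfacet
facet normal -0.533 0.083 0.842
outer loop
vertex -0.621 2.679 3.405
vertex -0.108 3.91 3.609
vertex -1.468 3.128 2.825
endloop
endfacet
facet normal 0.381 0.912 0.152
outer loop
vertex -0.954 4.36 3.03
vertex -0.108 3.91 3.609
vertex -0.059 4.221 1.615
endloop
endfacet
facet normal 0.533 -0.082 -0.842
outer loop
vertex 0.788 3.772 2.195
vertex 0.274 2.54 1.99
vertex -0.059 4.221 1.615
endloop
endfacet
facet normal 0.380 0.913 0.152
outer loop
vertex -0.059 4.221 1.615
vertex -0.108 3.91 3.609
vertex 0.788 3.772 2.195
endloop
endfacet
facet normal 0.756 -0.401 0.517
outer loop
vertex 0.788 3.772 2.195
vertex -0.621 2.679 3.405
vertex 0.274 2.54 1.99
endloop
endfacet
facet normal 0.756 -0.401 0.518
outer loop
vertex -0.108 3.91 3.609
vertex -0.621 2.679 3.405
vertex 0.788 3.772 2.195
endloop
endfacet

endsolid
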